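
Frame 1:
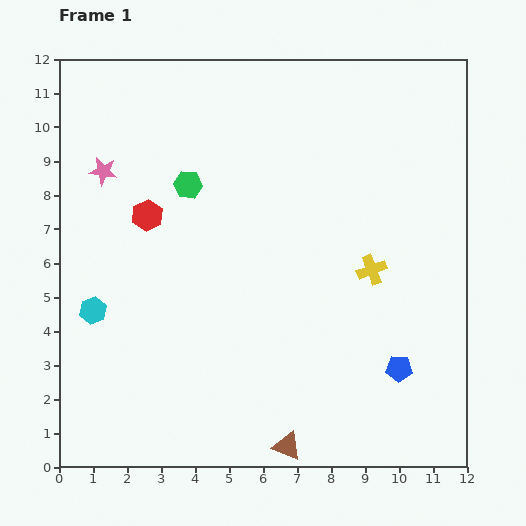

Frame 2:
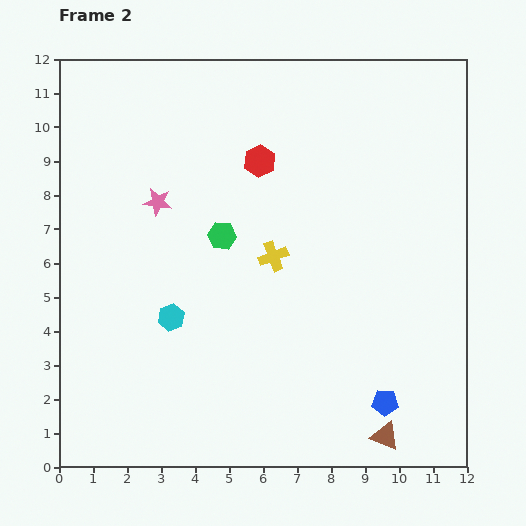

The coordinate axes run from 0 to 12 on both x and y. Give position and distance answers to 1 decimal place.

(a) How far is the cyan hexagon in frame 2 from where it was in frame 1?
2.3

The cyan hexagon moved from (1.0, 4.6) to (3.3, 4.4), a distance of √(2.3² + 0.2²) ≈ 2.3.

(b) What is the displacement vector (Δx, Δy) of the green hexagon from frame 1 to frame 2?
(1.0, -1.5)

The green hexagon was at (3.8, 8.3) in frame 1 and (4.8, 6.8) in frame 2.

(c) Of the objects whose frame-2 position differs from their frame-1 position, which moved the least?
the blue pentagon

(moved 1.1)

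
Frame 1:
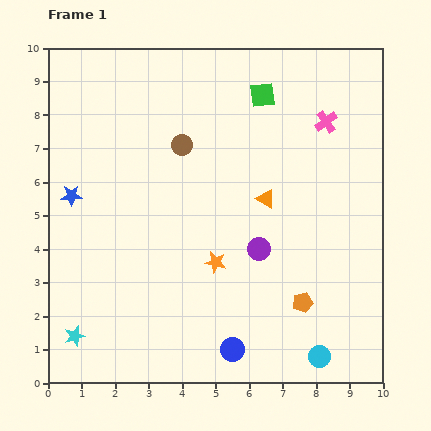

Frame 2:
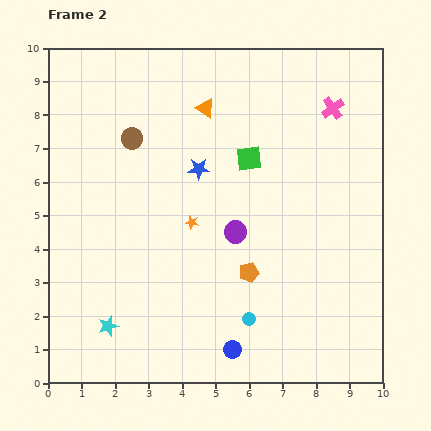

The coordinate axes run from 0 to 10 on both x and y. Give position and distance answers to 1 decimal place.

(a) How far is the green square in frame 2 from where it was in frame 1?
1.9

The green square moved from (6.4, 8.6) to (6.0, 6.7), a distance of √(0.4² + 1.9²) ≈ 1.9.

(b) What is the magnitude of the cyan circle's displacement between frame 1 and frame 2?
2.4

The cyan circle moved from (8.1, 0.8) to (6.0, 1.9), a distance of √(2.1² + 1.1²) ≈ 2.4.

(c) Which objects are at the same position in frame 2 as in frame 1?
the blue circle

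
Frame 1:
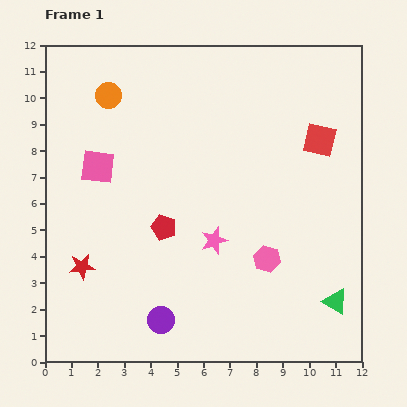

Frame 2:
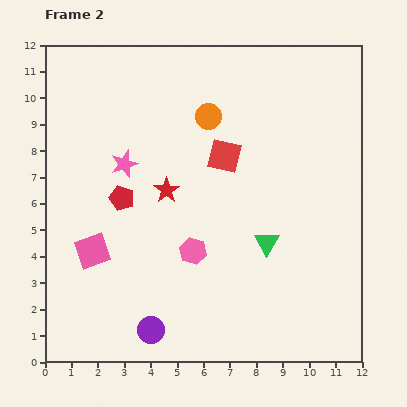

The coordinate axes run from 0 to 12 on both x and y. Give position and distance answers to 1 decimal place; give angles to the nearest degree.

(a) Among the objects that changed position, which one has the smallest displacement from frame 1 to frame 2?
the purple circle

(moved 0.6)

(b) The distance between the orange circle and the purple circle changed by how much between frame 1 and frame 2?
-0.3

Distance in frame 1: 8.7. Distance in frame 2: 8.4.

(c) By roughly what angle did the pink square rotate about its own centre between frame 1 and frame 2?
26° counter-clockwise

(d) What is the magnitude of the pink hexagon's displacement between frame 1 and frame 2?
2.8

The pink hexagon moved from (8.4, 3.9) to (5.6, 4.2), a distance of √(2.8² + 0.3²) ≈ 2.8.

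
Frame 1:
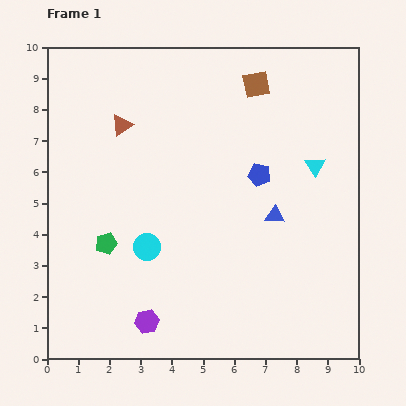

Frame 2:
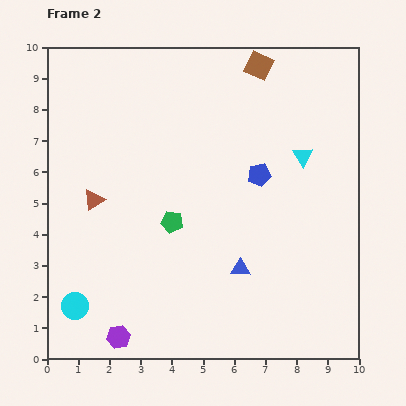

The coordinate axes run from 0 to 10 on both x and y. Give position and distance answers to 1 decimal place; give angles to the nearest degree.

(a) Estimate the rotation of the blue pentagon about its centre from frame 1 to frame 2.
25° counter-clockwise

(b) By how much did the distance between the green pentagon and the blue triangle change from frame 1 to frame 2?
-2.8

Distance in frame 1: 5.5. Distance in frame 2: 2.7.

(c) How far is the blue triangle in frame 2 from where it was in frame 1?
2.0

The blue triangle moved from (7.3, 4.6) to (6.2, 2.9), a distance of √(1.1² + 1.7²) ≈ 2.0.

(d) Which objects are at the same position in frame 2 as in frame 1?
the blue pentagon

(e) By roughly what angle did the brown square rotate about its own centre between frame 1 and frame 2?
36° clockwise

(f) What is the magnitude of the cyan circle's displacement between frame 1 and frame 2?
3.0

The cyan circle moved from (3.2, 3.6) to (0.9, 1.7), a distance of √(2.3² + 1.9²) ≈ 3.0.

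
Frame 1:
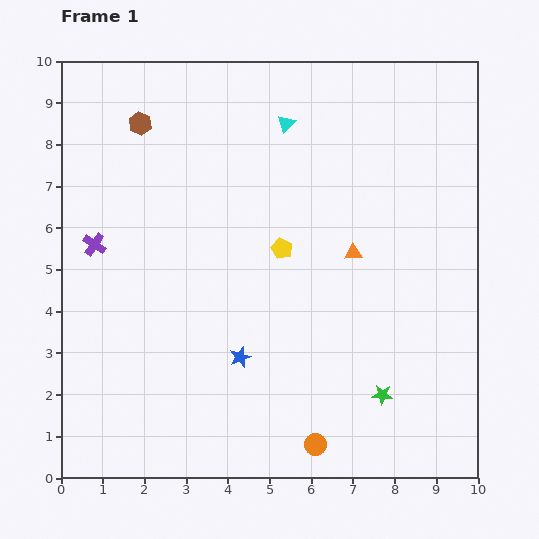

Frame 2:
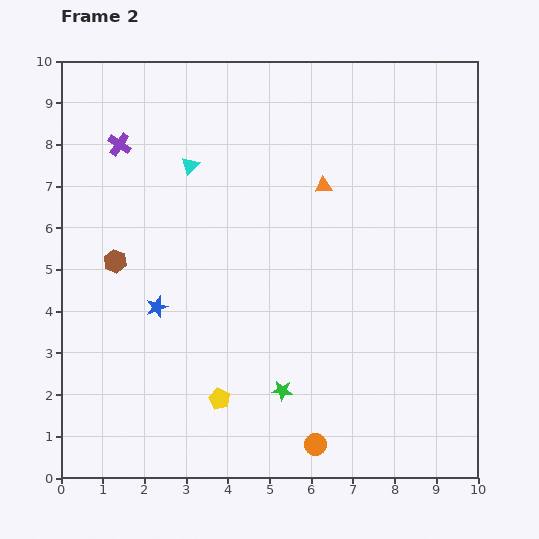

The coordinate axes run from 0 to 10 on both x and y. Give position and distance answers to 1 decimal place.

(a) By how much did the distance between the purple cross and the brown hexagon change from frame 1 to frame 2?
-0.3

Distance in frame 1: 3.1. Distance in frame 2: 2.8.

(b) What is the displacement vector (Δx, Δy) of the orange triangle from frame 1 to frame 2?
(-0.7, 1.6)

The orange triangle was at (7.0, 5.4) in frame 1 and (6.3, 7.0) in frame 2.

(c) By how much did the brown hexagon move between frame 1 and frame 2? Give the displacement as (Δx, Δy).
(-0.6, -3.3)

The brown hexagon was at (1.9, 8.5) in frame 1 and (1.3, 5.2) in frame 2.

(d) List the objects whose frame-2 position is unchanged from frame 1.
the orange circle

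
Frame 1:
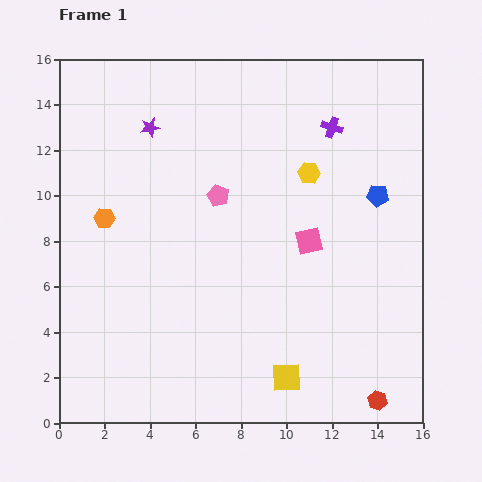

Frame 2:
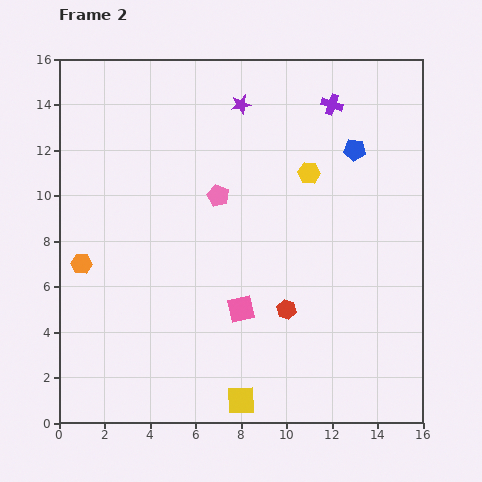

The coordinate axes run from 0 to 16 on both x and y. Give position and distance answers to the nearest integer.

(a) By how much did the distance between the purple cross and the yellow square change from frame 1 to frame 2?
+3

Distance in frame 1: 11. Distance in frame 2: 14.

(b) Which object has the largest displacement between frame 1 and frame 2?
the red hexagon

(moved 6; next 4)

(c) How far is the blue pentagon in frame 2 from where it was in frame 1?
2

The blue pentagon moved from (14, 10) to (13, 12), a distance of √(1² + 2²) ≈ 2.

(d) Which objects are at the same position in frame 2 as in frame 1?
the pink pentagon, the yellow hexagon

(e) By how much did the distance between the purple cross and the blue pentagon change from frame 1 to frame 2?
-2

Distance in frame 1: 4. Distance in frame 2: 2.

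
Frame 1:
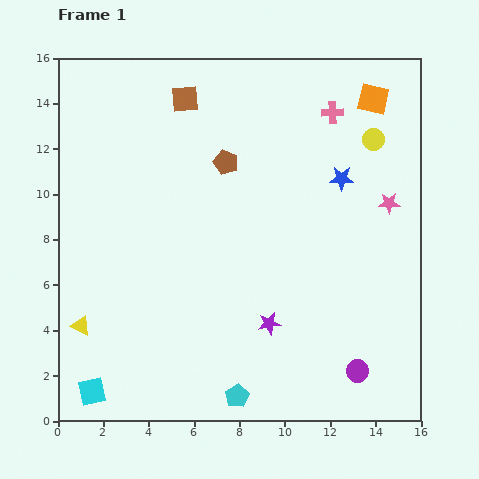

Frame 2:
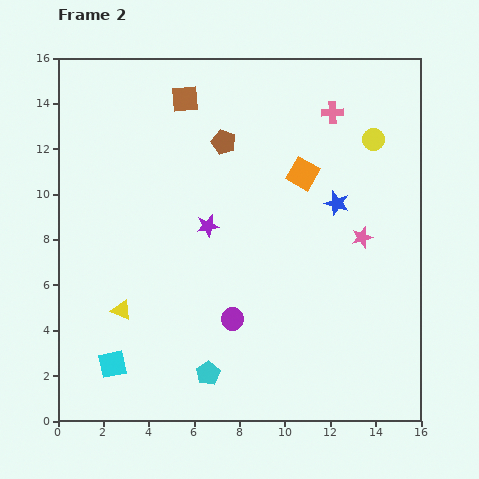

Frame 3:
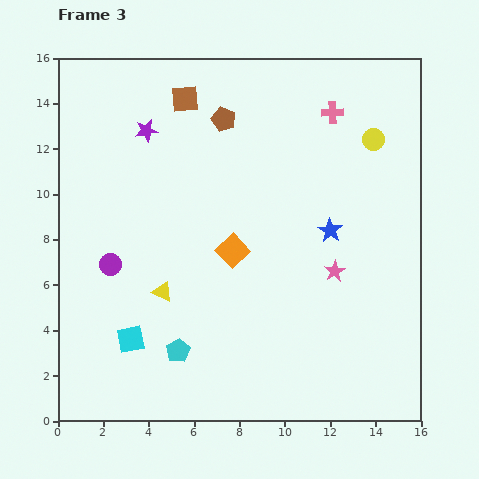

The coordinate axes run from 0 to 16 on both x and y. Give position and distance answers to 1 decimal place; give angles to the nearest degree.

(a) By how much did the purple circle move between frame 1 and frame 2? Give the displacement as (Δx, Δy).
(-5.5, 2.3)

The purple circle was at (13.2, 2.2) in frame 1 and (7.7, 4.5) in frame 2.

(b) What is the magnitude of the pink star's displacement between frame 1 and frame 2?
1.9

The pink star moved from (14.6, 9.6) to (13.4, 8.1), a distance of √(1.2² + 1.5²) ≈ 1.9.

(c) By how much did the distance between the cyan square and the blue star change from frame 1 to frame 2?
-2.3

Distance in frame 1: 14.5. Distance in frame 2: 12.2.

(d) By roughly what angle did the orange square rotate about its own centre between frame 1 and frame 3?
34° clockwise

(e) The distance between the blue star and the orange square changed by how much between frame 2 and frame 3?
+2.4

Distance in frame 2: 2.0. Distance in frame 3: 4.4.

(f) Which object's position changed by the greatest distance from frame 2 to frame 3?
the purple circle

(moved 5.9; next 5.0)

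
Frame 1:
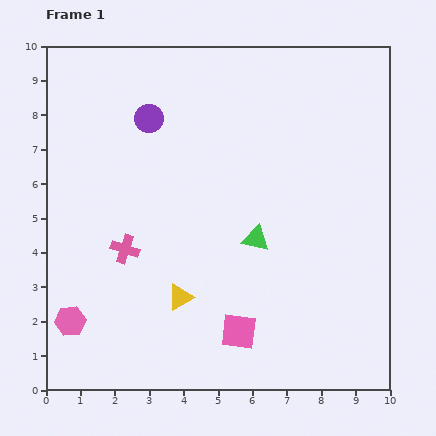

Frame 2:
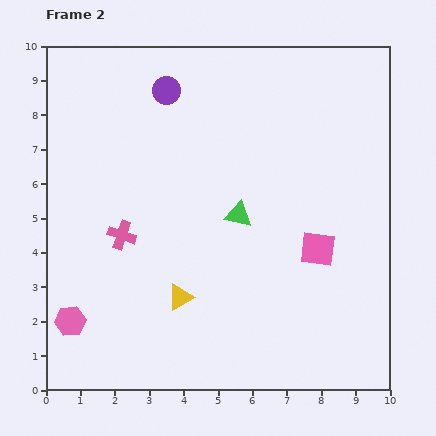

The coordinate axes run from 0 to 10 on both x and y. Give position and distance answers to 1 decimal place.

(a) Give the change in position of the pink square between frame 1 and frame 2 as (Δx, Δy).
(2.3, 2.4)

The pink square was at (5.6, 1.7) in frame 1 and (7.9, 4.1) in frame 2.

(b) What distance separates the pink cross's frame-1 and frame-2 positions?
0.4

The pink cross moved from (2.3, 4.1) to (2.2, 4.5), a distance of √(0.1² + 0.4²) ≈ 0.4.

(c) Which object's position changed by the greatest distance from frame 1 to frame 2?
the pink square

(moved 3.3; next 0.9)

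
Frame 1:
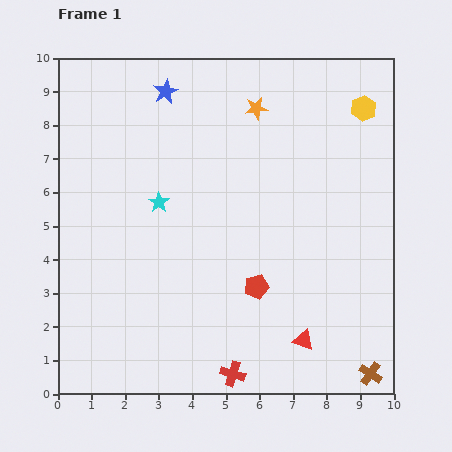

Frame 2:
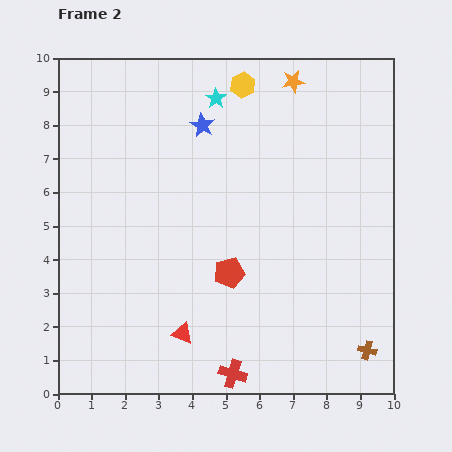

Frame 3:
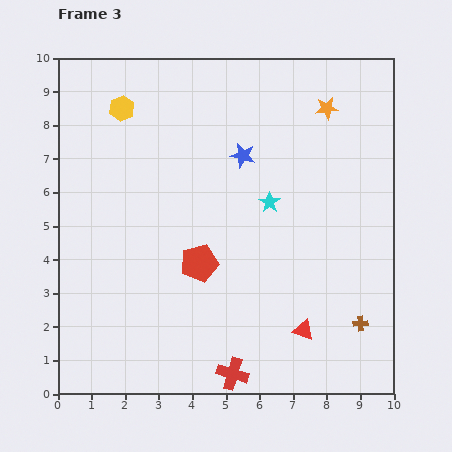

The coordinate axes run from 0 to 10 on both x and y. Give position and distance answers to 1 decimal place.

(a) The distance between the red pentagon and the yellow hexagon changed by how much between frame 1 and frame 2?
-0.6

Distance in frame 1: 6.2. Distance in frame 2: 5.6.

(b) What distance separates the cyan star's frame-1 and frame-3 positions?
3.3

The cyan star moved from (3.0, 5.7) to (6.3, 5.7), a distance of √(3.3² + 0.0²) ≈ 3.3.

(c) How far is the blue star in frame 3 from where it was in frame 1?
3.0

The blue star moved from (3.2, 9.0) to (5.5, 7.1), a distance of √(2.3² + 1.9²) ≈ 3.0.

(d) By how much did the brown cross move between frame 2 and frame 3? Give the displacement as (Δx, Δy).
(-0.2, 0.8)

The brown cross was at (9.2, 1.3) in frame 2 and (9.0, 2.1) in frame 3.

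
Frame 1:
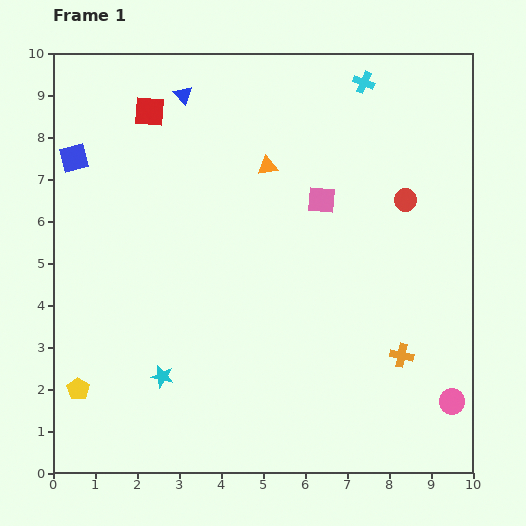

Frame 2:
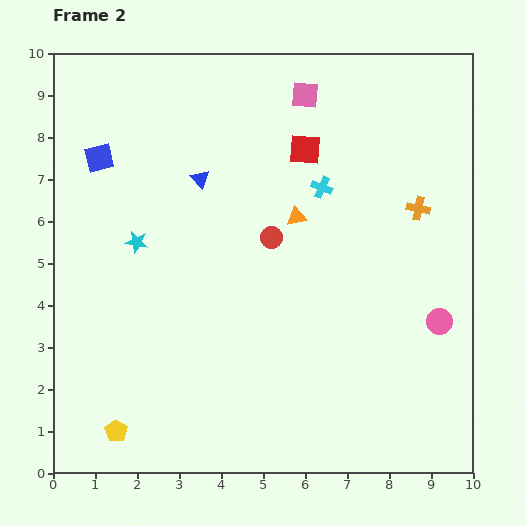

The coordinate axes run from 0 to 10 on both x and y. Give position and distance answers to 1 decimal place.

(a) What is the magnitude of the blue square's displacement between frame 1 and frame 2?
0.6

The blue square moved from (0.5, 7.5) to (1.1, 7.5), a distance of √(0.6² + 0.0²) ≈ 0.6.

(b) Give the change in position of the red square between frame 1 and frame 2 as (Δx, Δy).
(3.7, -0.9)

The red square was at (2.3, 8.6) in frame 1 and (6.0, 7.7) in frame 2.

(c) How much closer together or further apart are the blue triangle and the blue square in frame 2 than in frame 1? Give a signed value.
-0.5

Distance in frame 1: 3.0. Distance in frame 2: 2.5.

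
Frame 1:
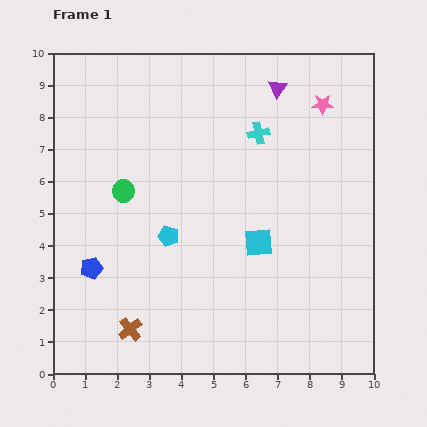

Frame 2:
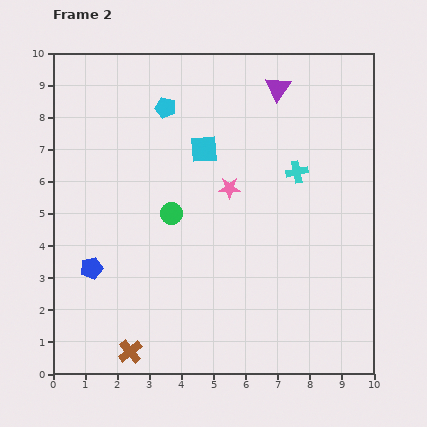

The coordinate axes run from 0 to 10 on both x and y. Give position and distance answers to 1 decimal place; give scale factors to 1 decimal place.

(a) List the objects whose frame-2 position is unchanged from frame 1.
the purple triangle, the blue pentagon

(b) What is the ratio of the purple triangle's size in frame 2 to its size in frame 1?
1.4×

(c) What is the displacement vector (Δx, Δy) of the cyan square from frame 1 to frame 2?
(-1.7, 2.9)

The cyan square was at (6.4, 4.1) in frame 1 and (4.7, 7.0) in frame 2.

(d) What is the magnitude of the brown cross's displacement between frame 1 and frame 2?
0.7

The brown cross moved from (2.4, 1.4) to (2.4, 0.7), a distance of √(0.0² + 0.7²) ≈ 0.7.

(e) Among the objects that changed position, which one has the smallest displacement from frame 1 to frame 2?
the brown cross

(moved 0.7)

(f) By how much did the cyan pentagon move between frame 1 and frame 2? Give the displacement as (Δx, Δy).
(-0.1, 4.0)

The cyan pentagon was at (3.6, 4.3) in frame 1 and (3.5, 8.3) in frame 2.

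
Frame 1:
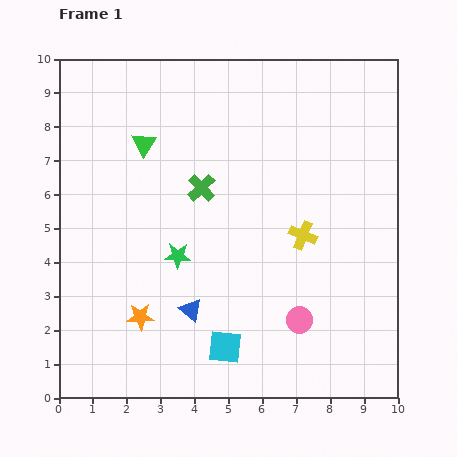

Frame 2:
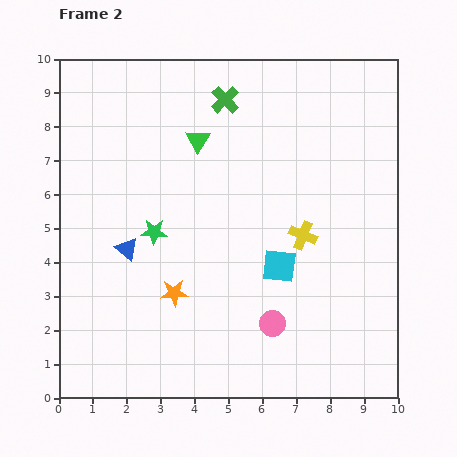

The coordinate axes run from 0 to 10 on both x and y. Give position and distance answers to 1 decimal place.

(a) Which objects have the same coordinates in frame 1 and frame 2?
the yellow cross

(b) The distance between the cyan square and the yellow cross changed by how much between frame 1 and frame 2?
-2.9

Distance in frame 1: 4.0. Distance in frame 2: 1.1.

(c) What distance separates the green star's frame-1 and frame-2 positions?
1.0

The green star moved from (3.5, 4.2) to (2.8, 4.9), a distance of √(0.7² + 0.7²) ≈ 1.0.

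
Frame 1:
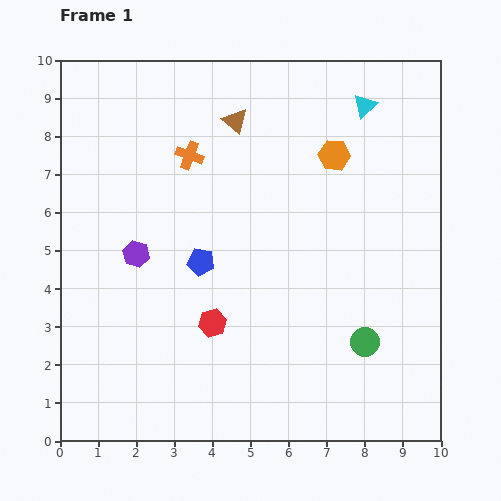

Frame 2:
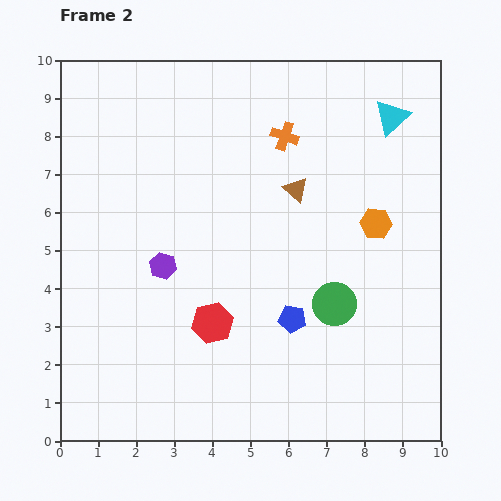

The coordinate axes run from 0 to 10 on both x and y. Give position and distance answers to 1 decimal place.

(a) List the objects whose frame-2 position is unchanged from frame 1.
the red hexagon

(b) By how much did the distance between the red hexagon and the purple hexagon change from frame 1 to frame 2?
-0.7

Distance in frame 1: 2.7. Distance in frame 2: 2.0.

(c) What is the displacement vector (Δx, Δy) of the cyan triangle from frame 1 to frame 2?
(0.7, -0.3)

The cyan triangle was at (8.0, 8.8) in frame 1 and (8.7, 8.5) in frame 2.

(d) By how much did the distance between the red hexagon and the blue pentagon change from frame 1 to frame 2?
+0.5

Distance in frame 1: 1.6. Distance in frame 2: 2.1.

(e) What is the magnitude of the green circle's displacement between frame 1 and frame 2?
1.3

The green circle moved from (8.0, 2.6) to (7.2, 3.6), a distance of √(0.8² + 1.0²) ≈ 1.3.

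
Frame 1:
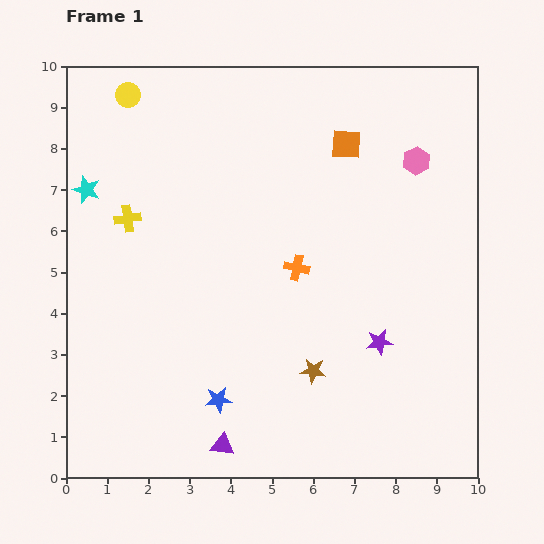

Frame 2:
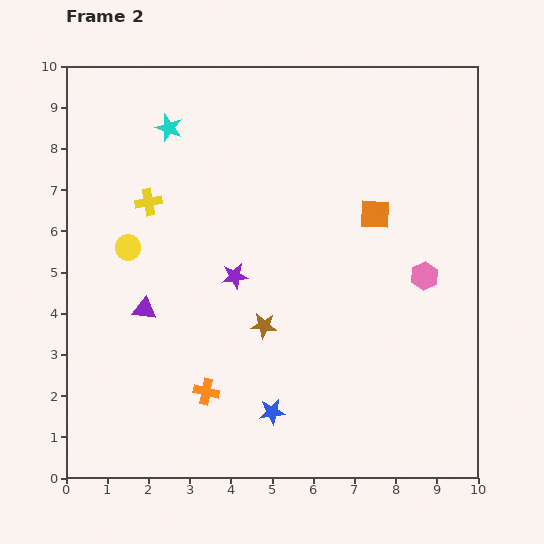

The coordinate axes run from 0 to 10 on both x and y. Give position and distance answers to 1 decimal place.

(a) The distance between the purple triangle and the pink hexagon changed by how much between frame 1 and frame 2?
-1.5

Distance in frame 1: 8.3. Distance in frame 2: 6.8.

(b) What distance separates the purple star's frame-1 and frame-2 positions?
3.8

The purple star moved from (7.6, 3.3) to (4.1, 4.9), a distance of √(3.5² + 1.6²) ≈ 3.8.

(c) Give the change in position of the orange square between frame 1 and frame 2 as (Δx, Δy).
(0.7, -1.7)

The orange square was at (6.8, 8.1) in frame 1 and (7.5, 6.4) in frame 2.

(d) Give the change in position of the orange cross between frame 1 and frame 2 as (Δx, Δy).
(-2.2, -3.0)

The orange cross was at (5.6, 5.1) in frame 1 and (3.4, 2.1) in frame 2.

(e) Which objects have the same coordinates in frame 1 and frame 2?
none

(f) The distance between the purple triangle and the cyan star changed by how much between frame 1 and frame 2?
-2.6

Distance in frame 1: 7.0. Distance in frame 2: 4.4.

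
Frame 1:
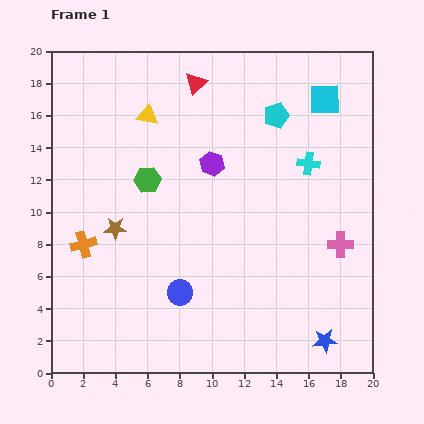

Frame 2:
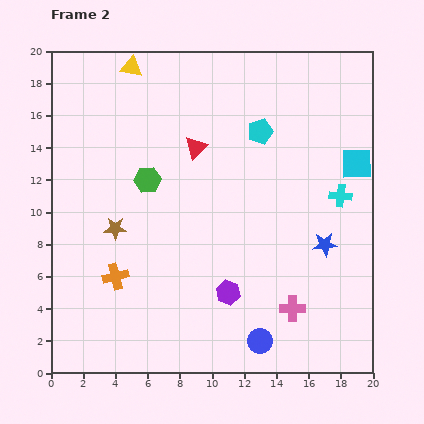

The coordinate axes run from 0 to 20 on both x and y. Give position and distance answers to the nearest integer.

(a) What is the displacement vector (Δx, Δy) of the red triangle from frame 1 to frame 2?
(0, -4)

The red triangle was at (9, 18) in frame 1 and (9, 14) in frame 2.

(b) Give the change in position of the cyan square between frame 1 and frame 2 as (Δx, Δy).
(2, -4)

The cyan square was at (17, 17) in frame 1 and (19, 13) in frame 2.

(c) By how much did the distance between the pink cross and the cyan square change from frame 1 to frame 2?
+1

Distance in frame 1: 9. Distance in frame 2: 10.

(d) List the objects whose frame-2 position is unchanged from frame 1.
the brown star, the green hexagon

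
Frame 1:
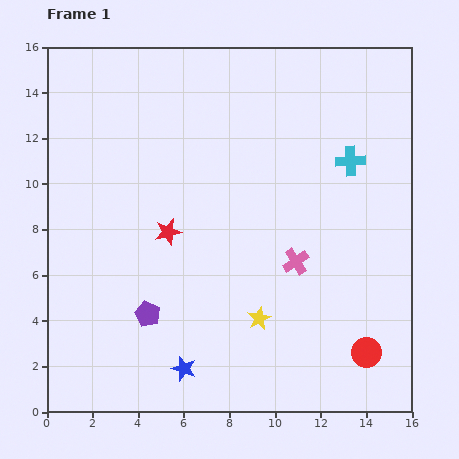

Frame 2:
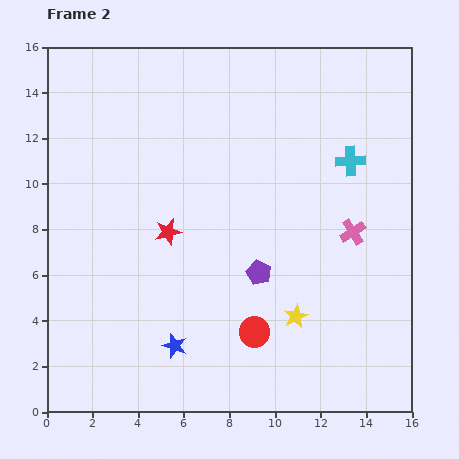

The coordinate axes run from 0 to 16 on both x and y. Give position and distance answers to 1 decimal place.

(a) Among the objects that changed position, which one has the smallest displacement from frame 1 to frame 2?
the blue star

(moved 1.1)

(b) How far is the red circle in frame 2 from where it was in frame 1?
5.0

The red circle moved from (14.0, 2.6) to (9.1, 3.5), a distance of √(4.9² + 0.9²) ≈ 5.0.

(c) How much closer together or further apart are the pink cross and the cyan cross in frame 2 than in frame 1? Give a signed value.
-1.9

Distance in frame 1: 5.0. Distance in frame 2: 3.1.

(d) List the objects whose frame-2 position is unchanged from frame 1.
the red star, the cyan cross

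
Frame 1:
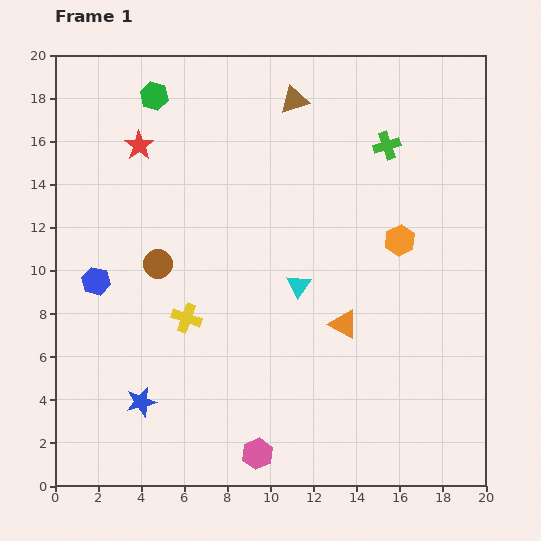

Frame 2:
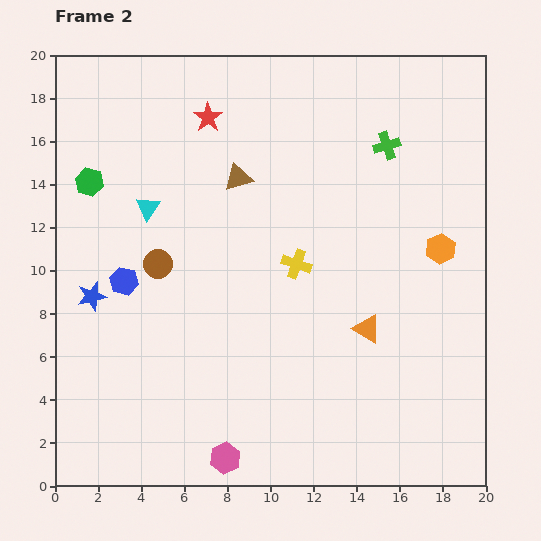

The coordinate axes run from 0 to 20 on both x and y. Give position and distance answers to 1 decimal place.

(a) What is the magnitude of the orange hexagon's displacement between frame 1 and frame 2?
1.9

The orange hexagon moved from (16.0, 11.4) to (17.9, 11.0), a distance of √(1.9² + 0.4²) ≈ 1.9.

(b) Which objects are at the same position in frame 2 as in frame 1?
the green cross, the brown circle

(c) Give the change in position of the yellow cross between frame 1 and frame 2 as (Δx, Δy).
(5.1, 2.5)

The yellow cross was at (6.1, 7.8) in frame 1 and (11.2, 10.3) in frame 2.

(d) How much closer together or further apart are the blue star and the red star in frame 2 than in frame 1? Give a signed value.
-2.0

Distance in frame 1: 11.9. Distance in frame 2: 9.9.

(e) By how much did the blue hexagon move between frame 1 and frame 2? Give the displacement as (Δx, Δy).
(1.3, 0.0)

The blue hexagon was at (1.9, 9.5) in frame 1 and (3.2, 9.5) in frame 2.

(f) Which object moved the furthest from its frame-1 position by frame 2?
the cyan triangle

(moved 7.9; next 5.7)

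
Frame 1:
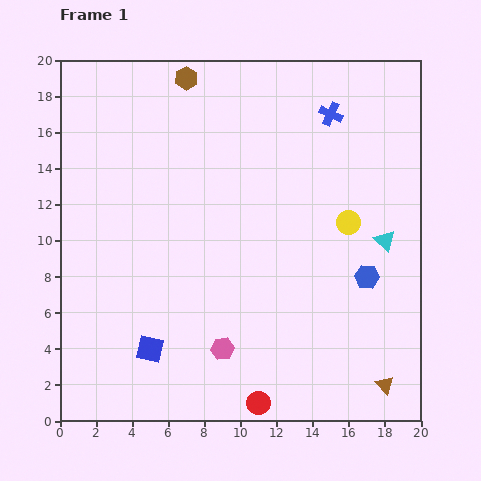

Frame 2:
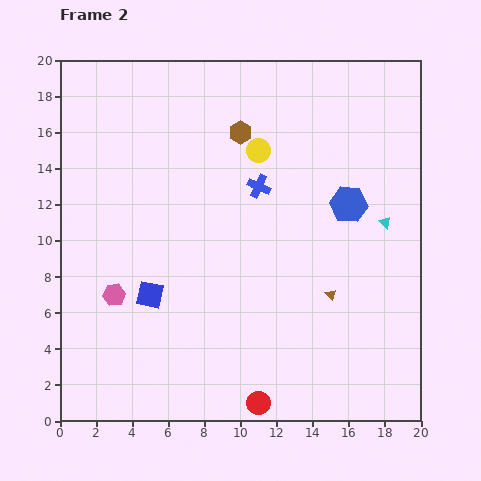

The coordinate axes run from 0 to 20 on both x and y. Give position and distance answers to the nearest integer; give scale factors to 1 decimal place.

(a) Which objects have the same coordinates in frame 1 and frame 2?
the red circle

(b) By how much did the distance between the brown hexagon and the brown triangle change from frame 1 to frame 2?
-10

Distance in frame 1: 20. Distance in frame 2: 10.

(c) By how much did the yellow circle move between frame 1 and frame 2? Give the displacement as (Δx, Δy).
(-5, 4)

The yellow circle was at (16, 11) in frame 1 and (11, 15) in frame 2.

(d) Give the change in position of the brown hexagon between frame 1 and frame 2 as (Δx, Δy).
(3, -3)

The brown hexagon was at (7, 19) in frame 1 and (10, 16) in frame 2.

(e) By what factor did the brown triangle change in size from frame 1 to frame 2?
0.6×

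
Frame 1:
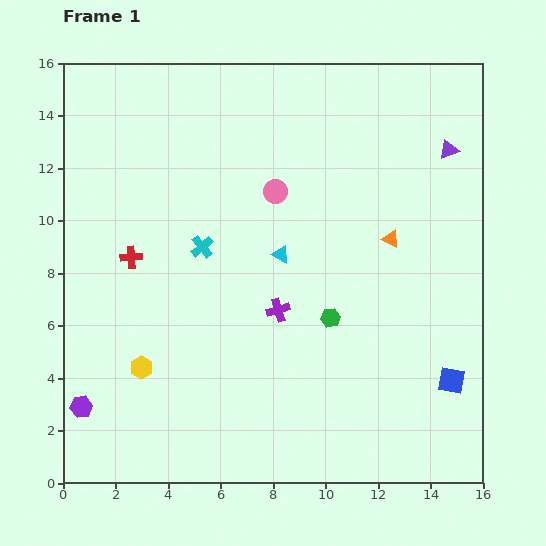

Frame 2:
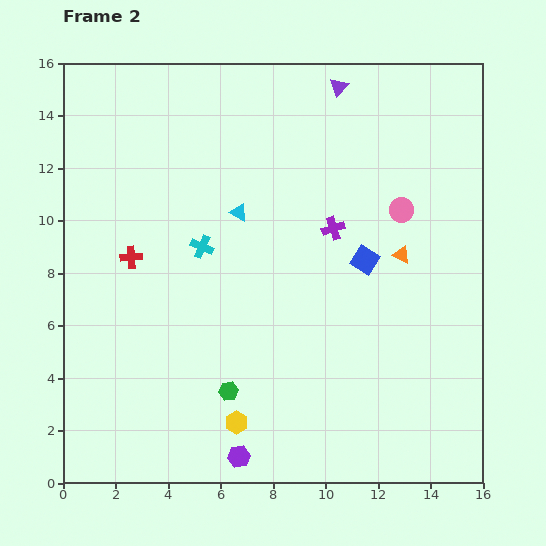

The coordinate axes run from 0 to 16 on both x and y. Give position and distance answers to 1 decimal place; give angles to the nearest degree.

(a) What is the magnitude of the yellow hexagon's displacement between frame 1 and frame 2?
4.2

The yellow hexagon moved from (3.0, 4.4) to (6.6, 2.3), a distance of √(3.6² + 2.1²) ≈ 4.2.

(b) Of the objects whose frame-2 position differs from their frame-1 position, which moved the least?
the orange triangle

(moved 0.7)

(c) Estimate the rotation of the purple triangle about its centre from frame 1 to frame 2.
26° counter-clockwise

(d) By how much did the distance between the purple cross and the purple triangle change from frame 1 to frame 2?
-3.5

Distance in frame 1: 8.9. Distance in frame 2: 5.4.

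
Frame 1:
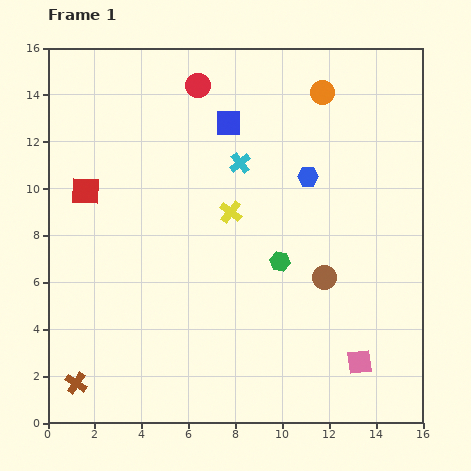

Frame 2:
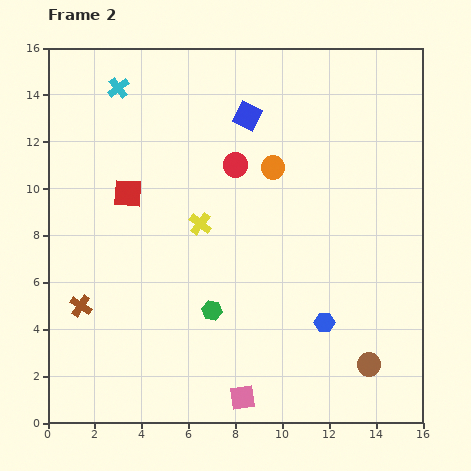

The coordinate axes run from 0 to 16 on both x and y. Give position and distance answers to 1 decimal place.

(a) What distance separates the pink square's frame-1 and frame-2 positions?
5.2

The pink square moved from (13.3, 2.6) to (8.3, 1.1), a distance of √(5.0² + 1.5²) ≈ 5.2.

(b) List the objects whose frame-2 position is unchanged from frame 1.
none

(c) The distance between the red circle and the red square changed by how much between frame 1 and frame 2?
-1.8

Distance in frame 1: 6.6. Distance in frame 2: 4.8.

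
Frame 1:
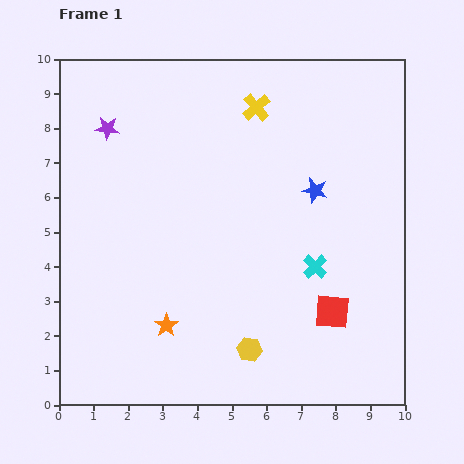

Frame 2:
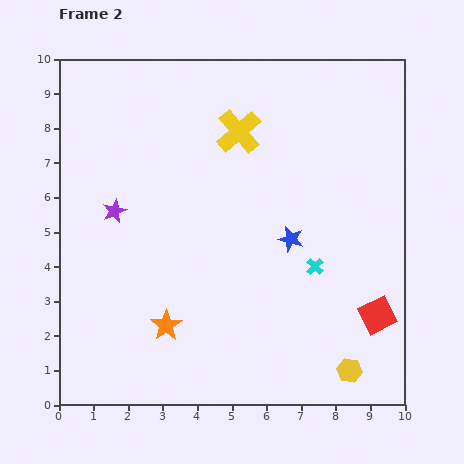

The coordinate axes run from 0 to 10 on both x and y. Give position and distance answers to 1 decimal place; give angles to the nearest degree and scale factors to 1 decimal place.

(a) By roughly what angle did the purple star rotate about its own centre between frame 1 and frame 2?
30° counter-clockwise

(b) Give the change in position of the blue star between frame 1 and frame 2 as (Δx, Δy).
(-0.7, -1.4)

The blue star was at (7.4, 6.2) in frame 1 and (6.7, 4.8) in frame 2.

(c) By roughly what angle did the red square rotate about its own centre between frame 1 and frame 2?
31° counter-clockwise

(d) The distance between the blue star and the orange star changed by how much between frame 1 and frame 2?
-1.4

Distance in frame 1: 5.8. Distance in frame 2: 4.4.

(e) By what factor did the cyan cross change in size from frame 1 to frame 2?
0.7×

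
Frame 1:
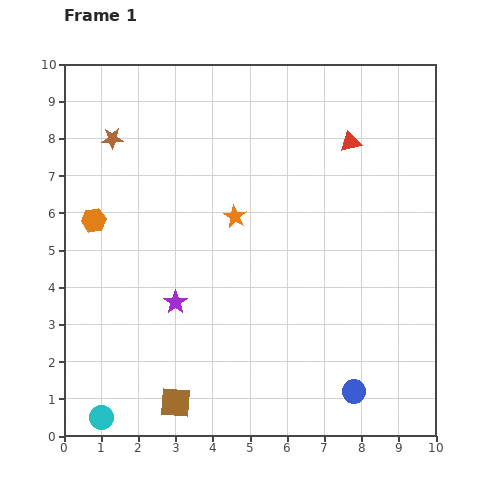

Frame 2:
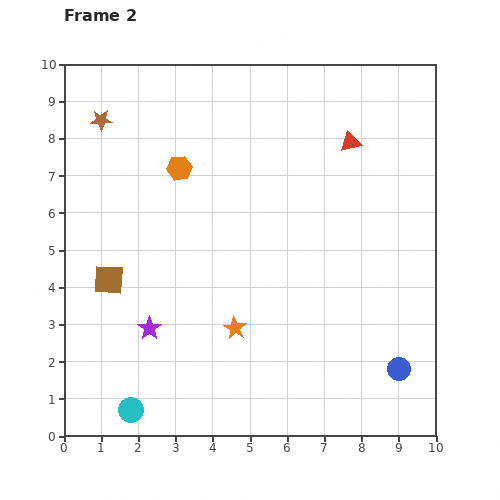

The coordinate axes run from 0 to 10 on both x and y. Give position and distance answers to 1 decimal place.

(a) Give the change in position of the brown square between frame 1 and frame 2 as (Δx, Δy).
(-1.8, 3.3)

The brown square was at (3.0, 0.9) in frame 1 and (1.2, 4.2) in frame 2.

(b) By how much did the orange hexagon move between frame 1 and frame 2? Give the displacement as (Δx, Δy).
(2.3, 1.4)

The orange hexagon was at (0.8, 5.8) in frame 1 and (3.1, 7.2) in frame 2.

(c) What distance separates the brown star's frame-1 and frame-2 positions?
0.6

The brown star moved from (1.3, 8.0) to (1.0, 8.5), a distance of √(0.3² + 0.5²) ≈ 0.6.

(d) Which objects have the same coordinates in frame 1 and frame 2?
the red triangle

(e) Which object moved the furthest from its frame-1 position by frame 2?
the brown square

(moved 3.8; next 3.0)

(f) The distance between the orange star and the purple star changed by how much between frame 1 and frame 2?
-0.5

Distance in frame 1: 2.8. Distance in frame 2: 2.3.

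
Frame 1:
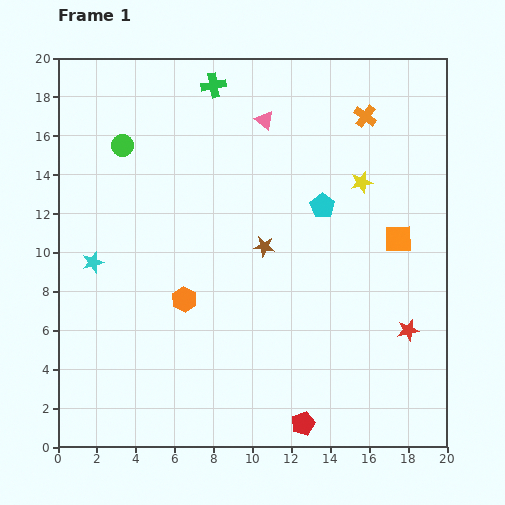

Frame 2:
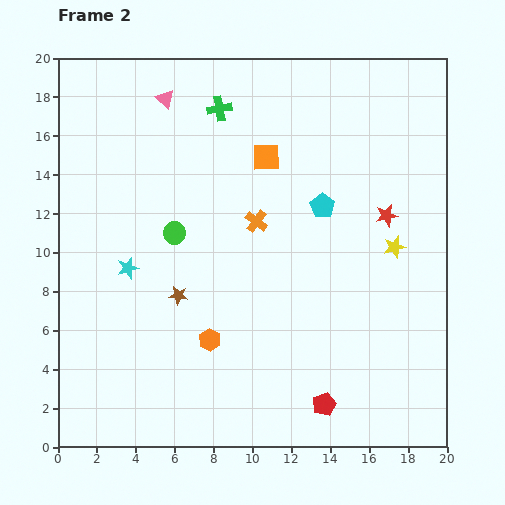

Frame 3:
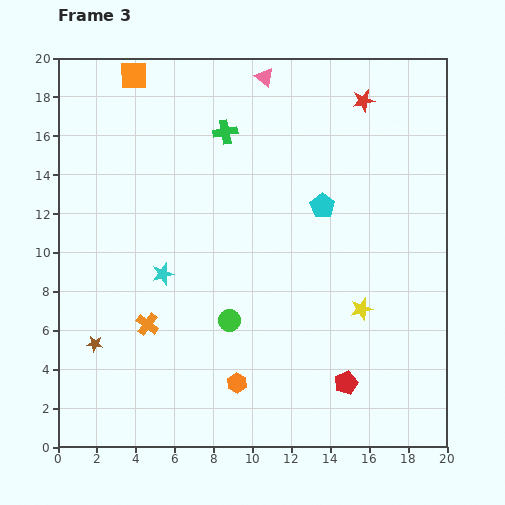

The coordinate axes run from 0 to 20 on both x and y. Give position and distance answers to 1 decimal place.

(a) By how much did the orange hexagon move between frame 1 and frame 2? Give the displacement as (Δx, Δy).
(1.3, -2.1)

The orange hexagon was at (6.5, 7.6) in frame 1 and (7.8, 5.5) in frame 2.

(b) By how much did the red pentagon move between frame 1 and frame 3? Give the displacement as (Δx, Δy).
(2.2, 2.1)

The red pentagon was at (12.6, 1.2) in frame 1 and (14.8, 3.3) in frame 3.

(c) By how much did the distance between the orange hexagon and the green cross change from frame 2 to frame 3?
+1.0

Distance in frame 2: 11.9. Distance in frame 3: 12.9.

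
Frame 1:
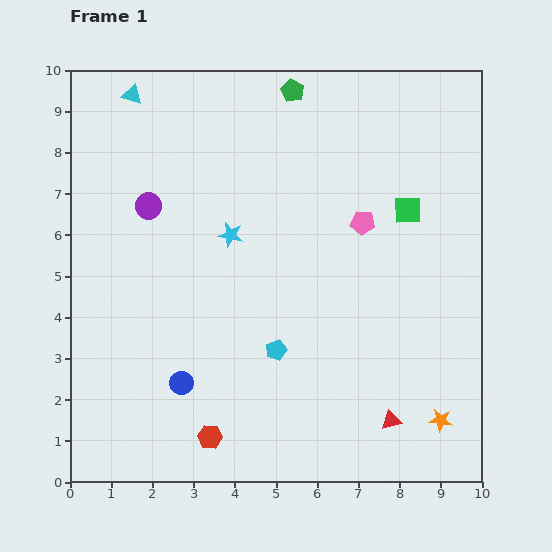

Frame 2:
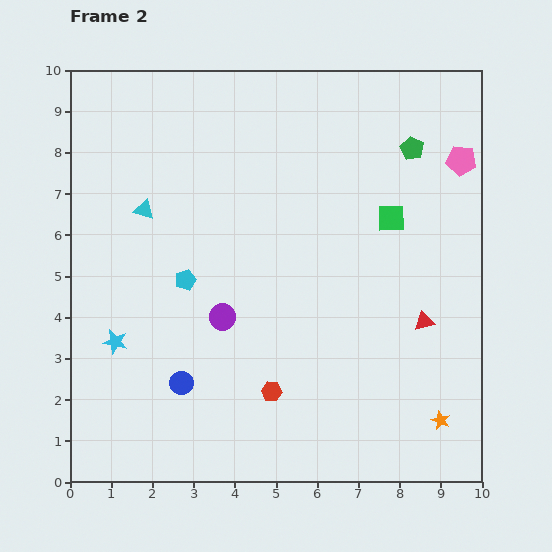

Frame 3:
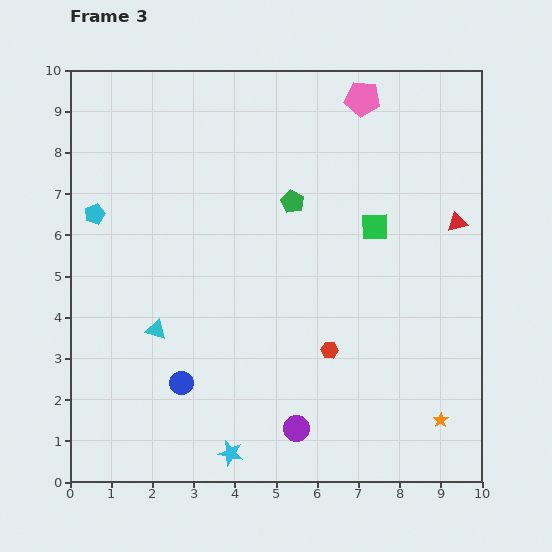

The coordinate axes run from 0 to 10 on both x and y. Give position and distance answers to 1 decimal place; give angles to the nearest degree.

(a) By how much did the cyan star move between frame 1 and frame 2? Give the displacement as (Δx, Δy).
(-2.8, -2.6)

The cyan star was at (3.9, 6.0) in frame 1 and (1.1, 3.4) in frame 2.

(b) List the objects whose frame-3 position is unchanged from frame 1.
the orange star, the blue circle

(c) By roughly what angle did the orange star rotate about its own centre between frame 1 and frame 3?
30° clockwise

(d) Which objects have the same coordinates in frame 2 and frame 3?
the orange star, the blue circle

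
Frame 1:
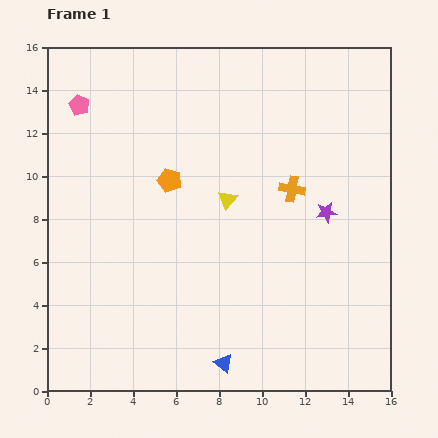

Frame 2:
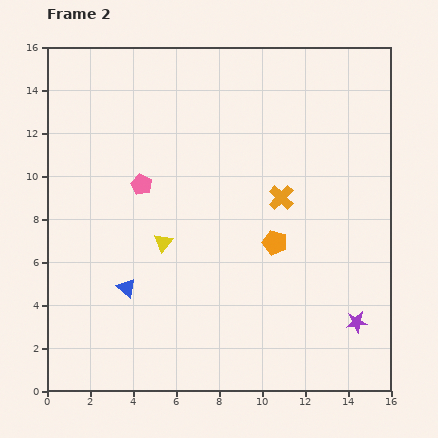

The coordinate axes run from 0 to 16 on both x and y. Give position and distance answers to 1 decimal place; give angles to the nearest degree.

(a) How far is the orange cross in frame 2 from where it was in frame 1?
0.6

The orange cross moved from (11.4, 9.4) to (10.9, 9.0), a distance of √(0.5² + 0.4²) ≈ 0.6.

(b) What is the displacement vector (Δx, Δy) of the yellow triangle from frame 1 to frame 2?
(-3.0, -2.0)

The yellow triangle was at (8.4, 8.9) in frame 1 and (5.4, 6.9) in frame 2.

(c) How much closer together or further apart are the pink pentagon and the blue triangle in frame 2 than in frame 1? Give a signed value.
-8.8

Distance in frame 1: 13.7. Distance in frame 2: 4.9.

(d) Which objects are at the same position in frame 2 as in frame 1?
none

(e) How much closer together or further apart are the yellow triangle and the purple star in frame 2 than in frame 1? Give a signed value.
+5.1

Distance in frame 1: 4.6. Distance in frame 2: 9.7.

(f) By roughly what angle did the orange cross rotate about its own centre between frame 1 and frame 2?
34° clockwise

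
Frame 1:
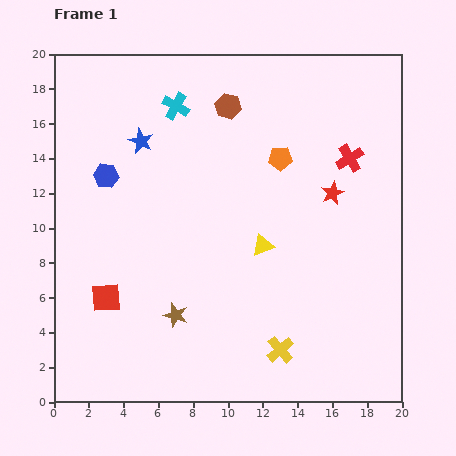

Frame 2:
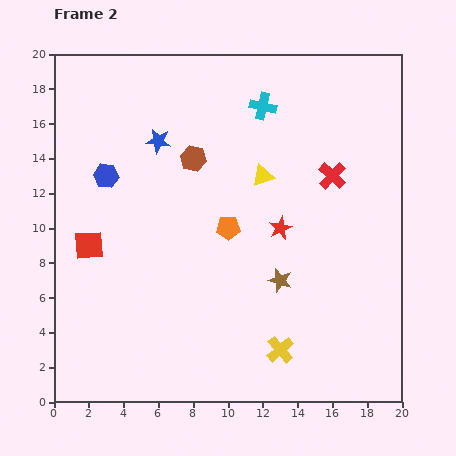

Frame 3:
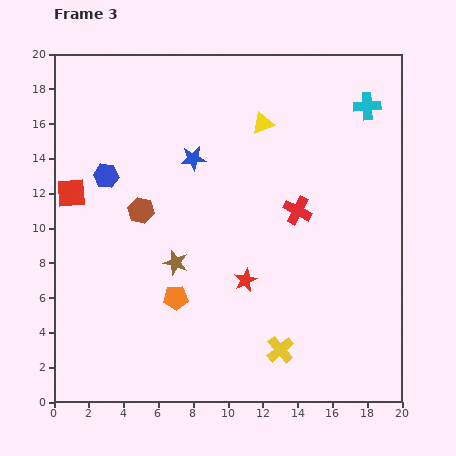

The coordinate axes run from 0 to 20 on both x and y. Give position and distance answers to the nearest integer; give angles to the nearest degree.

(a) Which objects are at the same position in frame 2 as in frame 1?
the blue hexagon, the yellow cross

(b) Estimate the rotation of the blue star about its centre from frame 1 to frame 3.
31° counter-clockwise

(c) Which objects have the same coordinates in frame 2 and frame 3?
the blue hexagon, the yellow cross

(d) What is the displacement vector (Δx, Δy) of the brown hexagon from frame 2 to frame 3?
(-3, -3)

The brown hexagon was at (8, 14) in frame 2 and (5, 11) in frame 3.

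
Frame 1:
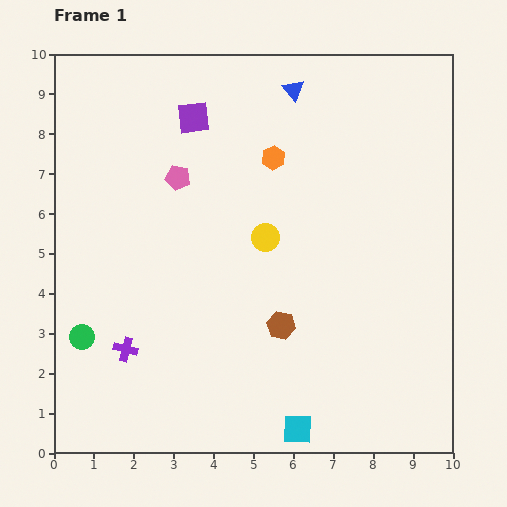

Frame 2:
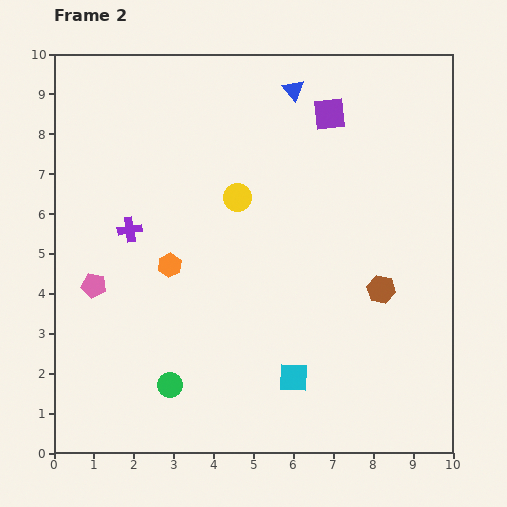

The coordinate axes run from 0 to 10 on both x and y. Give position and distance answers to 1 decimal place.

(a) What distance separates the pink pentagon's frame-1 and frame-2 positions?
3.4

The pink pentagon moved from (3.1, 6.9) to (1.0, 4.2), a distance of √(2.1² + 2.7²) ≈ 3.4.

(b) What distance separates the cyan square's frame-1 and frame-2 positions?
1.3

The cyan square moved from (6.1, 0.6) to (6.0, 1.9), a distance of √(0.1² + 1.3²) ≈ 1.3.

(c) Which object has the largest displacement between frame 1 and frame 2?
the orange hexagon

(moved 3.7; next 3.4)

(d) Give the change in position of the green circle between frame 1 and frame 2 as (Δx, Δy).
(2.2, -1.2)

The green circle was at (0.7, 2.9) in frame 1 and (2.9, 1.7) in frame 2.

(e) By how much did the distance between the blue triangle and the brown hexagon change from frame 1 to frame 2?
-0.4

Distance in frame 1: 5.9. Distance in frame 2: 5.5.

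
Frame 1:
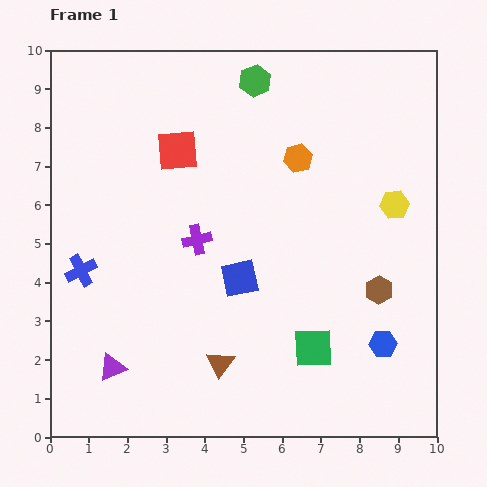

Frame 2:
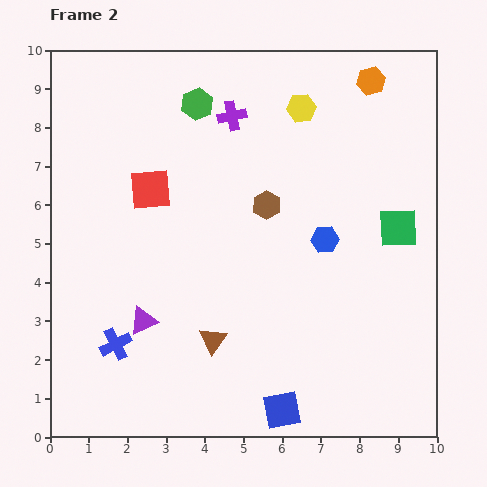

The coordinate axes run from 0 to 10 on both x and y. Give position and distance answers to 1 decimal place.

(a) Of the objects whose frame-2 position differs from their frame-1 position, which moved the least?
the brown triangle

(moved 0.6)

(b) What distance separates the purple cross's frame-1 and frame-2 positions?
3.3

The purple cross moved from (3.8, 5.1) to (4.7, 8.3), a distance of √(0.9² + 3.2²) ≈ 3.3.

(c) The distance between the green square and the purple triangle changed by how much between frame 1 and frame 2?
+1.8

Distance in frame 1: 5.2. Distance in frame 2: 7.0.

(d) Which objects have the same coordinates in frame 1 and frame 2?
none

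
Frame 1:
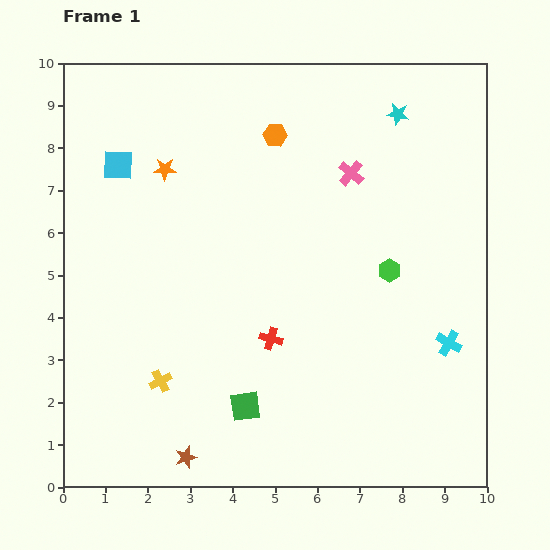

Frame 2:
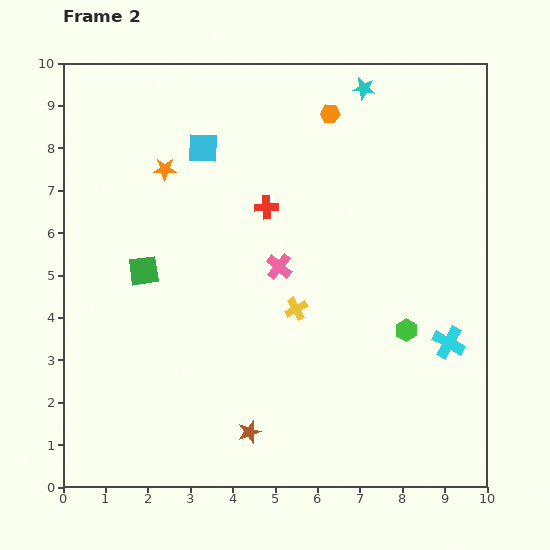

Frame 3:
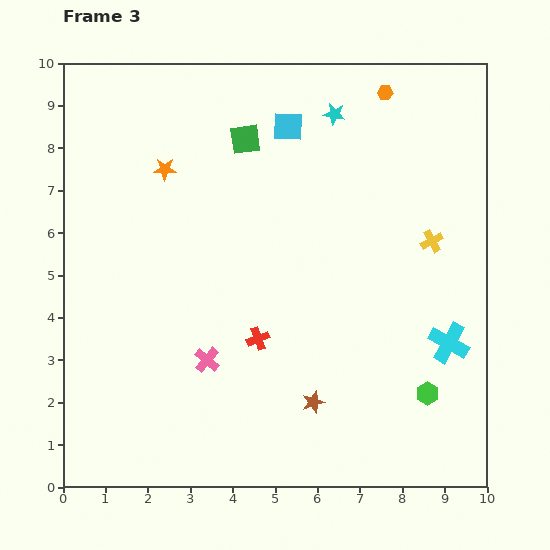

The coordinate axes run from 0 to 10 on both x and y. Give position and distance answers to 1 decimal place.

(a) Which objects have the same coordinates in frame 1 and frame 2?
the orange star, the cyan cross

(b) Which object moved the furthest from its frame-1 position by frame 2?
the green square

(moved 4.0; next 3.6)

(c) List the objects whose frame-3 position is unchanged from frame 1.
the orange star, the cyan cross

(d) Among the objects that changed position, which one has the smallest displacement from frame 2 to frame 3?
the cyan star

(moved 0.9)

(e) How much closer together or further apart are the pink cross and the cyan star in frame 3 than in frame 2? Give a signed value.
+1.8

Distance in frame 2: 4.7. Distance in frame 3: 6.5.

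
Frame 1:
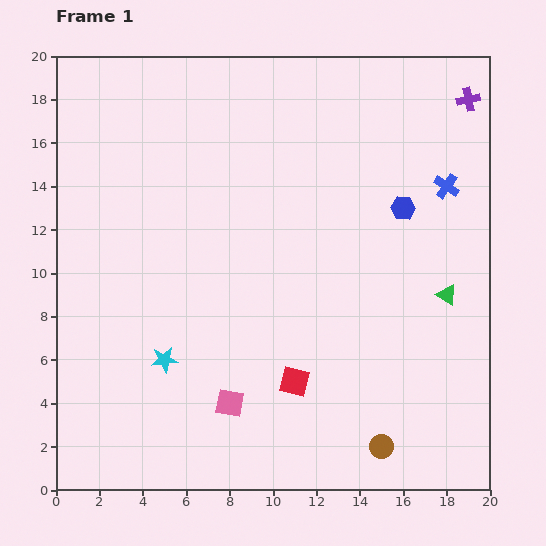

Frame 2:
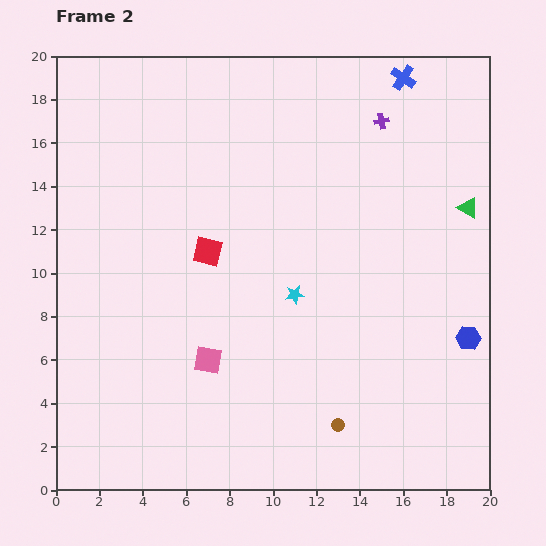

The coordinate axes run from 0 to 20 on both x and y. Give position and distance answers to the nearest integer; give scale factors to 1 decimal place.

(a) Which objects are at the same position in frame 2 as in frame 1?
none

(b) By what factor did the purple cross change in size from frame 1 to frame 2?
0.6×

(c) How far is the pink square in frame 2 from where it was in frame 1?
2

The pink square moved from (8, 4) to (7, 6), a distance of √(1² + 2²) ≈ 2.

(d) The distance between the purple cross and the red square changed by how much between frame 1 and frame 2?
-5

Distance in frame 1: 15. Distance in frame 2: 10.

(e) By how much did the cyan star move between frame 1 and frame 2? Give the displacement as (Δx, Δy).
(6, 3)

The cyan star was at (5, 6) in frame 1 and (11, 9) in frame 2.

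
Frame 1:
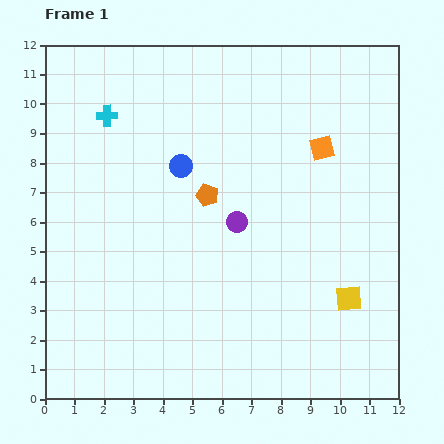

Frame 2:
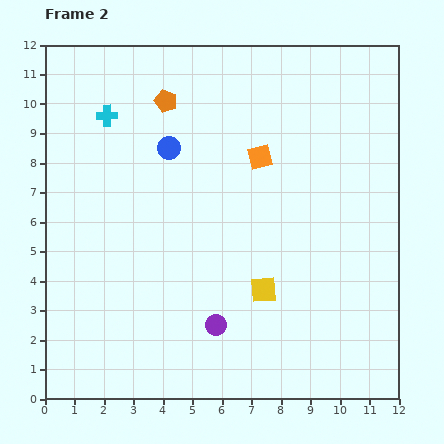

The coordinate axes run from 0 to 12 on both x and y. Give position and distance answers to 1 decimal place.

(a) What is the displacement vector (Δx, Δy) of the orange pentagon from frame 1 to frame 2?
(-1.4, 3.2)

The orange pentagon was at (5.5, 6.9) in frame 1 and (4.1, 10.1) in frame 2.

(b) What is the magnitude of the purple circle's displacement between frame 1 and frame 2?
3.6

The purple circle moved from (6.5, 6.0) to (5.8, 2.5), a distance of √(0.7² + 3.5²) ≈ 3.6.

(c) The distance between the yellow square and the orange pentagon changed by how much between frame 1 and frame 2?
+1.3

Distance in frame 1: 5.9. Distance in frame 2: 7.2.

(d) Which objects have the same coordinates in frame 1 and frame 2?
the cyan cross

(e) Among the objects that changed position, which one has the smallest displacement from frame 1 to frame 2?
the blue circle

(moved 0.7)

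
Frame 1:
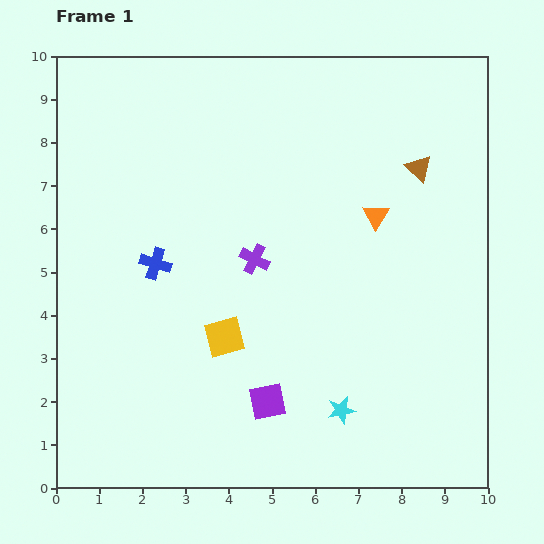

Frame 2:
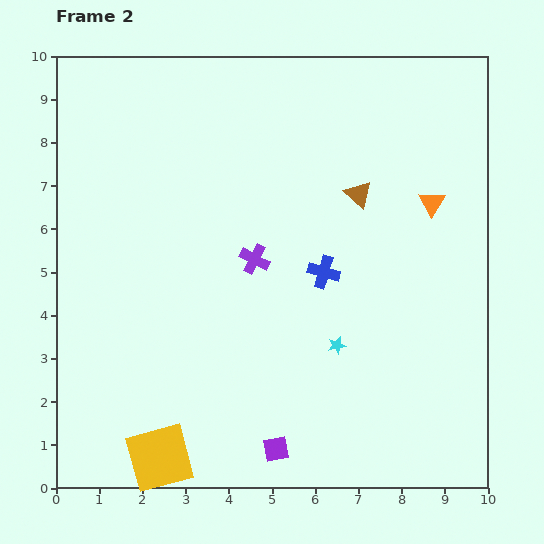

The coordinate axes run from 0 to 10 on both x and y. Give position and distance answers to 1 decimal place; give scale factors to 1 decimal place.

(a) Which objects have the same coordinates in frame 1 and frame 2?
the purple cross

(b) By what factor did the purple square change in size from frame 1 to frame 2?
0.7×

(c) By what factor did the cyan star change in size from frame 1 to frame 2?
0.6×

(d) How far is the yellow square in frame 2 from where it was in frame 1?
3.2

The yellow square moved from (3.9, 3.5) to (2.4, 0.7), a distance of √(1.5² + 2.8²) ≈ 3.2.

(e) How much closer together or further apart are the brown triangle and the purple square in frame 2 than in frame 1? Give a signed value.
-0.2

Distance in frame 1: 6.4. Distance in frame 2: 6.2.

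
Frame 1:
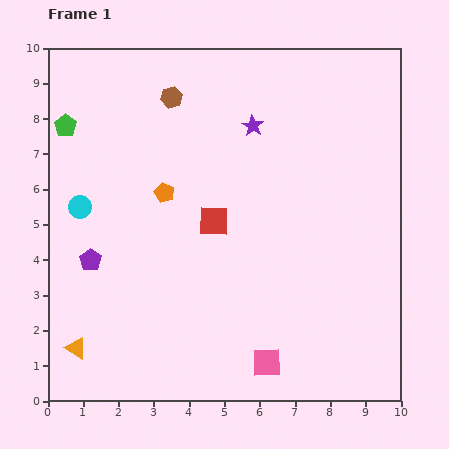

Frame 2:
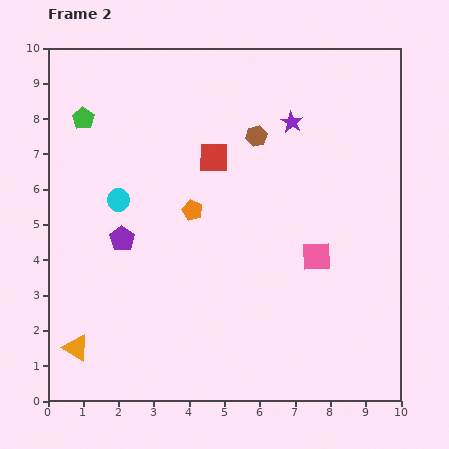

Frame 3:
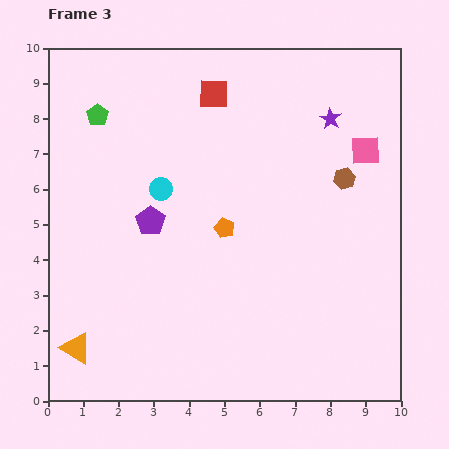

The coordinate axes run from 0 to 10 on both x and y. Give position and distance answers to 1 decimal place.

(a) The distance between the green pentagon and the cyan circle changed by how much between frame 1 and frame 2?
+0.2

Distance in frame 1: 2.3. Distance in frame 2: 2.5.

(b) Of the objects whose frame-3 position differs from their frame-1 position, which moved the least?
the green pentagon

(moved 0.9)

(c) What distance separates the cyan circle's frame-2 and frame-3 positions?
1.2

The cyan circle moved from (2.0, 5.7) to (3.2, 6.0), a distance of √(1.2² + 0.3²) ≈ 1.2.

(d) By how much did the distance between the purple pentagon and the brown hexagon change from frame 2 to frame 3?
+0.8

Distance in frame 2: 4.8. Distance in frame 3: 5.6.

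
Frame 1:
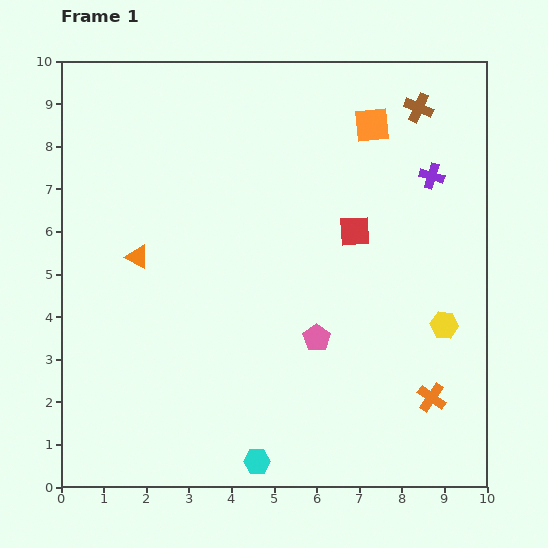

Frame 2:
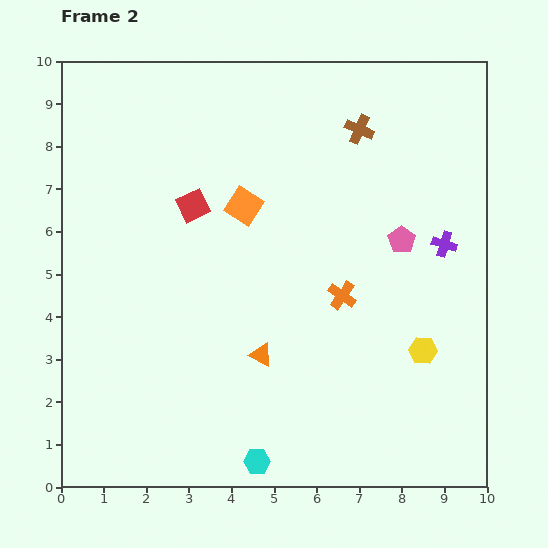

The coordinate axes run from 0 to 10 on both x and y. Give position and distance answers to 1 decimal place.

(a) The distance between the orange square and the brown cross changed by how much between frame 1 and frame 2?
+2.0

Distance in frame 1: 1.2. Distance in frame 2: 3.2.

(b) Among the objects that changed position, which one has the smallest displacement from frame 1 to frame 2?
the yellow hexagon

(moved 0.8)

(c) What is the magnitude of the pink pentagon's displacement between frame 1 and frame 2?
3.0

The pink pentagon moved from (6.0, 3.5) to (8.0, 5.8), a distance of √(2.0² + 2.3²) ≈ 3.0.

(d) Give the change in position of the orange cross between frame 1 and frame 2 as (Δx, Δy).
(-2.1, 2.4)

The orange cross was at (8.7, 2.1) in frame 1 and (6.6, 4.5) in frame 2.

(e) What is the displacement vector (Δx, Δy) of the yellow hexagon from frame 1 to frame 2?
(-0.5, -0.6)

The yellow hexagon was at (9.0, 3.8) in frame 1 and (8.5, 3.2) in frame 2.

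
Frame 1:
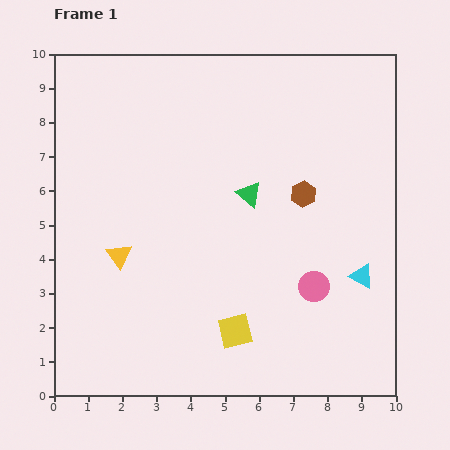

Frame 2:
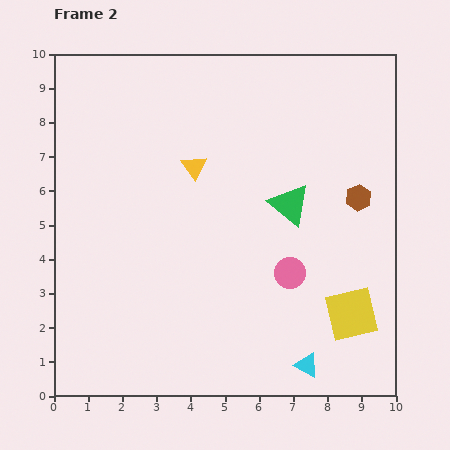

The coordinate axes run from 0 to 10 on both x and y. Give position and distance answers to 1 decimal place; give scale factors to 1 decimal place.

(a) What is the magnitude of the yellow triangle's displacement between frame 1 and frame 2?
3.4

The yellow triangle moved from (1.9, 4.1) to (4.1, 6.7), a distance of √(2.2² + 2.6²) ≈ 3.4.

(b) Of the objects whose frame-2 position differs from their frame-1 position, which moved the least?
the pink circle

(moved 0.8)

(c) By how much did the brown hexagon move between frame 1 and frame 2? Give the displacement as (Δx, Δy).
(1.6, -0.1)

The brown hexagon was at (7.3, 5.9) in frame 1 and (8.9, 5.8) in frame 2.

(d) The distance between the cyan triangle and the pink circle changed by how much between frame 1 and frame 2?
+1.3

Distance in frame 1: 1.4. Distance in frame 2: 2.7.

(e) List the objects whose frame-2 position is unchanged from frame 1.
none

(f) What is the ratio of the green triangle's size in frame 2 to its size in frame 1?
1.6×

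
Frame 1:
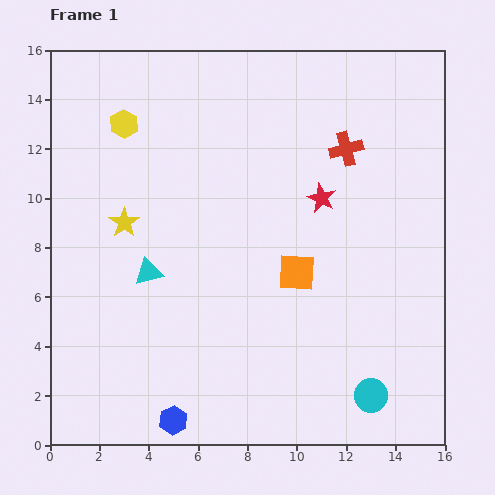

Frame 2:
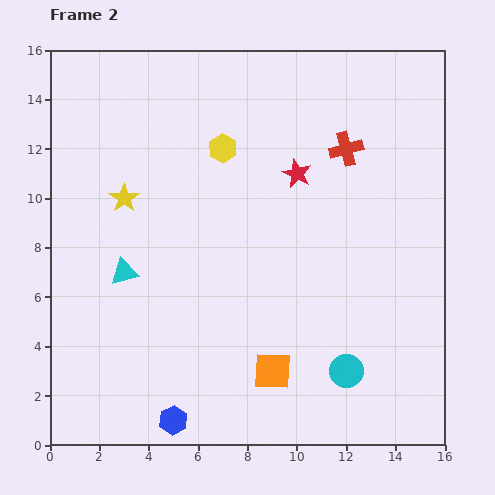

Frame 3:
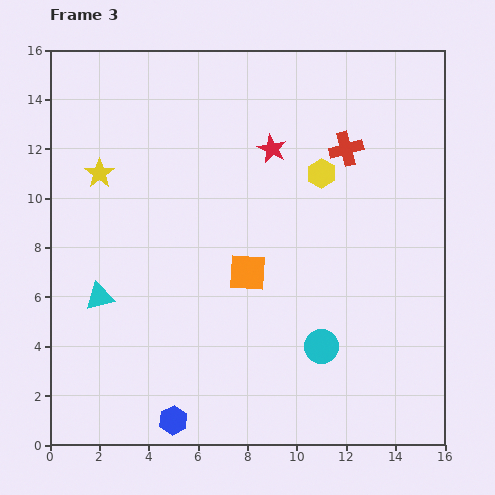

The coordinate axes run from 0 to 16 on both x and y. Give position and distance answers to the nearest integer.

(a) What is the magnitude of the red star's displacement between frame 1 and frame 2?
1

The red star moved from (11, 10) to (10, 11), a distance of √(1² + 1²) ≈ 1.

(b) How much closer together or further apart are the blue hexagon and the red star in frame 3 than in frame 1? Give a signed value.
+1

Distance in frame 1: 11. Distance in frame 3: 12.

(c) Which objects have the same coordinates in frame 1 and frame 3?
the red cross, the blue hexagon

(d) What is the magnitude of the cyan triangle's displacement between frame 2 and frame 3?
1

The cyan triangle moved from (3, 7) to (2, 6), a distance of √(1² + 1²) ≈ 1.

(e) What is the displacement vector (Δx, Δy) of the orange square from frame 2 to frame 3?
(-1, 4)

The orange square was at (9, 3) in frame 2 and (8, 7) in frame 3.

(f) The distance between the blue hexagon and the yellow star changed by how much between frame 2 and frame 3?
+1

Distance in frame 2: 9. Distance in frame 3: 10.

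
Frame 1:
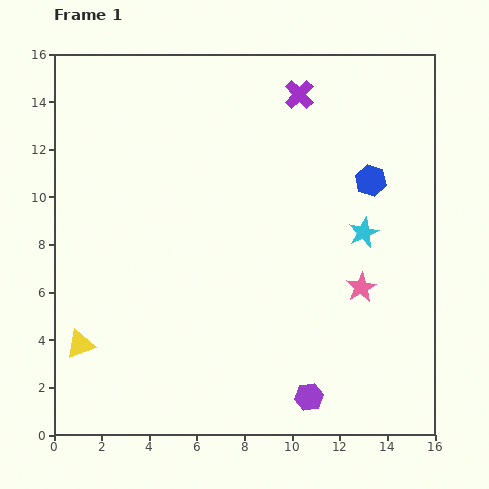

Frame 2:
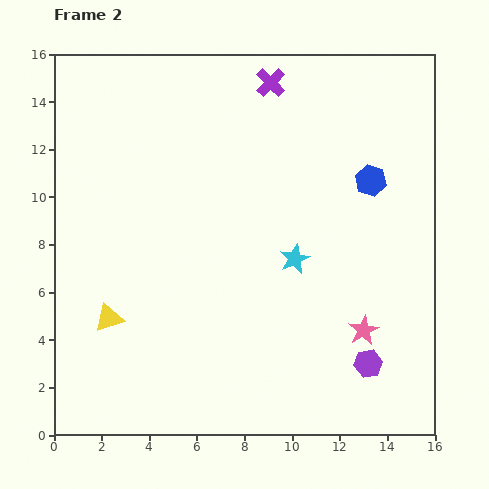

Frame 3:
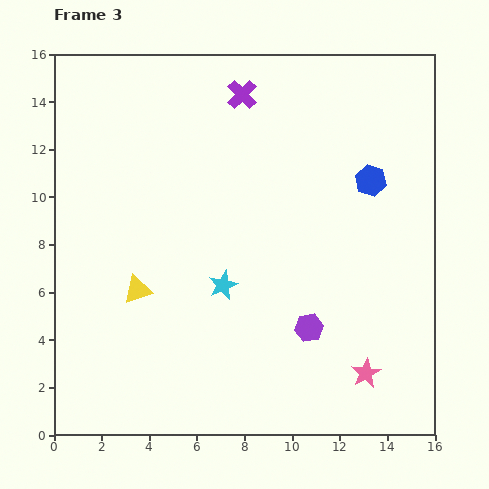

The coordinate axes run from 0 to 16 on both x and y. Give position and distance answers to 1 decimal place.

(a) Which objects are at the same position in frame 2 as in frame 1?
the blue hexagon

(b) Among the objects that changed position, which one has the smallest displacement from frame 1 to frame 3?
the purple cross

(moved 2.4)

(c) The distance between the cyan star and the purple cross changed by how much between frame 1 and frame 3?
+1.6

Distance in frame 1: 6.4. Distance in frame 3: 8.0.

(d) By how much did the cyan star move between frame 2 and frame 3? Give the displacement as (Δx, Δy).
(-3.0, -1.1)

The cyan star was at (10.1, 7.4) in frame 2 and (7.1, 6.3) in frame 3.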